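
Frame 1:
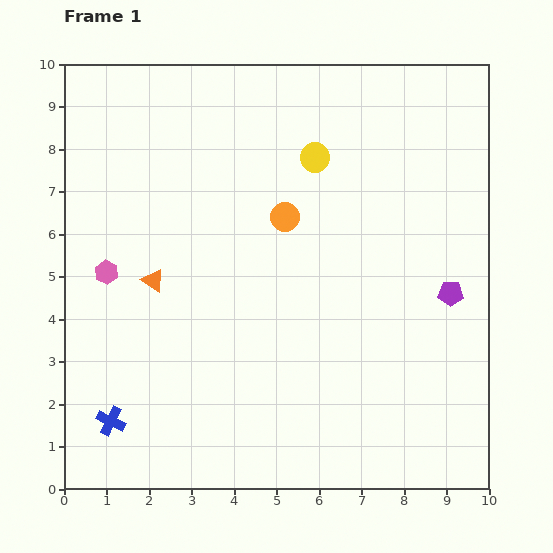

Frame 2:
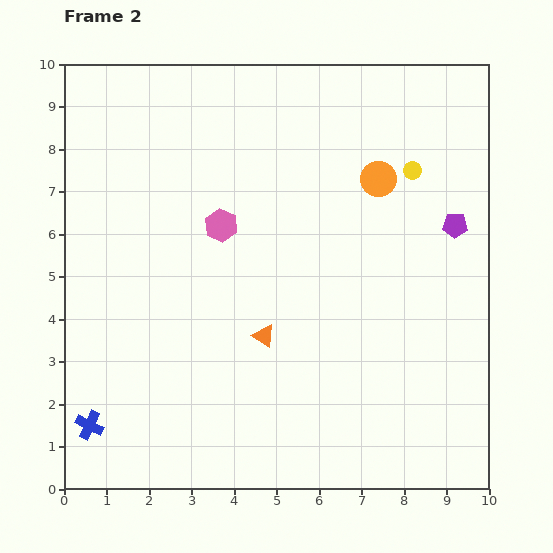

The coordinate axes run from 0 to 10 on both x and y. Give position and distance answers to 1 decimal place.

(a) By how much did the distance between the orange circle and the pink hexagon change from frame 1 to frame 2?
-0.5

Distance in frame 1: 4.4. Distance in frame 2: 3.9.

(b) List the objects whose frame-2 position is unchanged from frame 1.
none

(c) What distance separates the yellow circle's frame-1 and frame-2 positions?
2.3

The yellow circle moved from (5.9, 7.8) to (8.2, 7.5), a distance of √(2.3² + 0.3²) ≈ 2.3.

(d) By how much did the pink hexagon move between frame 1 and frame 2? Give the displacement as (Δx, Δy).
(2.7, 1.1)

The pink hexagon was at (1.0, 5.1) in frame 1 and (3.7, 6.2) in frame 2.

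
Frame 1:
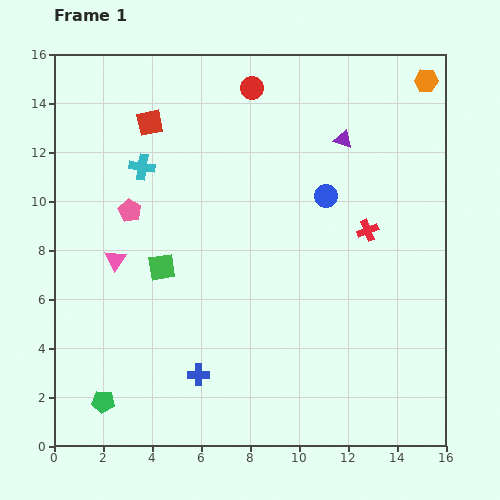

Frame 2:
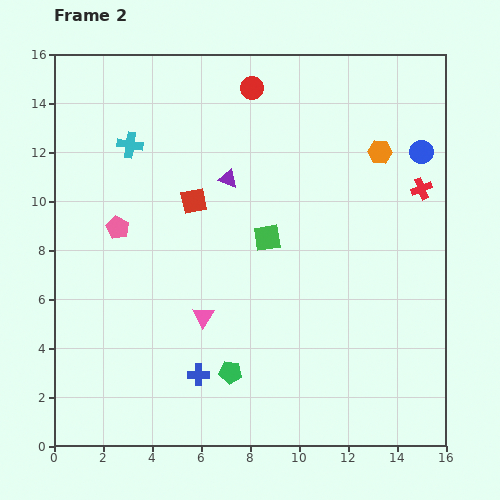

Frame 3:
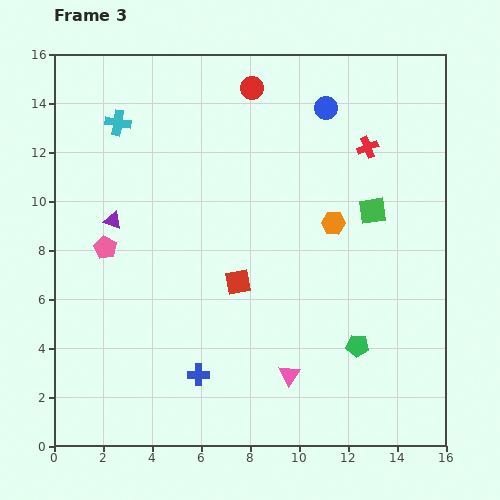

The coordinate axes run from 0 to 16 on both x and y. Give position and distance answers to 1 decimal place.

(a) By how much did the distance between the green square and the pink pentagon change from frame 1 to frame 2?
+3.5

Distance in frame 1: 2.6. Distance in frame 2: 6.1.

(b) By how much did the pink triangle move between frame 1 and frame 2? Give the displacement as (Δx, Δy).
(3.6, -2.3)

The pink triangle was at (2.5, 7.6) in frame 1 and (6.1, 5.3) in frame 2.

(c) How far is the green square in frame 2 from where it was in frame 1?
4.5

The green square moved from (4.4, 7.3) to (8.7, 8.5), a distance of √(4.3² + 1.2²) ≈ 4.5.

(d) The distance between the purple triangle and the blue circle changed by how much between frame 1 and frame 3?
+7.4

Distance in frame 1: 2.4. Distance in frame 3: 9.8.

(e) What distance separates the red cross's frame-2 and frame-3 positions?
2.8

The red cross moved from (15.0, 10.5) to (12.8, 12.2), a distance of √(2.2² + 1.7²) ≈ 2.8.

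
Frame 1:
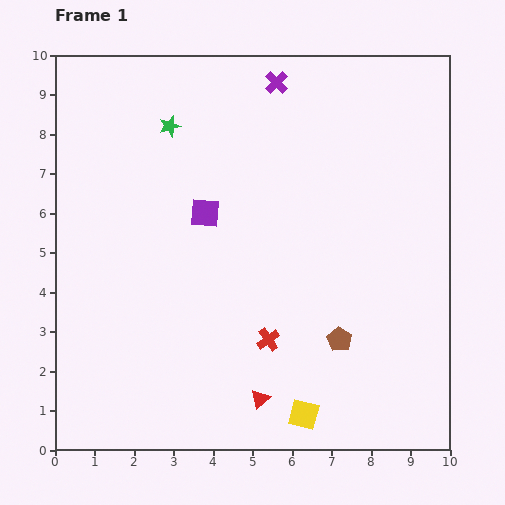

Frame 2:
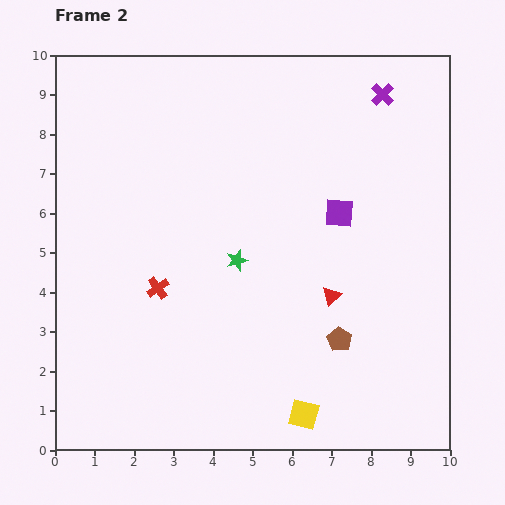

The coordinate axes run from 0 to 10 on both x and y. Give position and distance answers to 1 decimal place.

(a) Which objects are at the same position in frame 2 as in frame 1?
the brown pentagon, the yellow square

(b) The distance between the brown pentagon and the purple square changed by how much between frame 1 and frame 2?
-1.5

Distance in frame 1: 4.7. Distance in frame 2: 3.2.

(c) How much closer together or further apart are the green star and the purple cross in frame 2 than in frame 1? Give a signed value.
+2.7

Distance in frame 1: 2.9. Distance in frame 2: 5.6.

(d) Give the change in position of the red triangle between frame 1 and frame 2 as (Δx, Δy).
(1.8, 2.6)

The red triangle was at (5.2, 1.3) in frame 1 and (7.0, 3.9) in frame 2.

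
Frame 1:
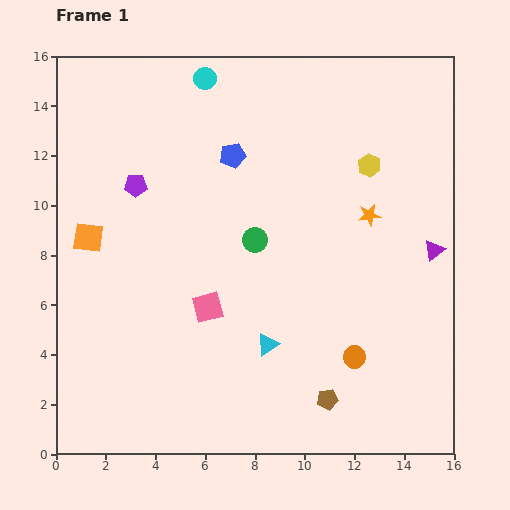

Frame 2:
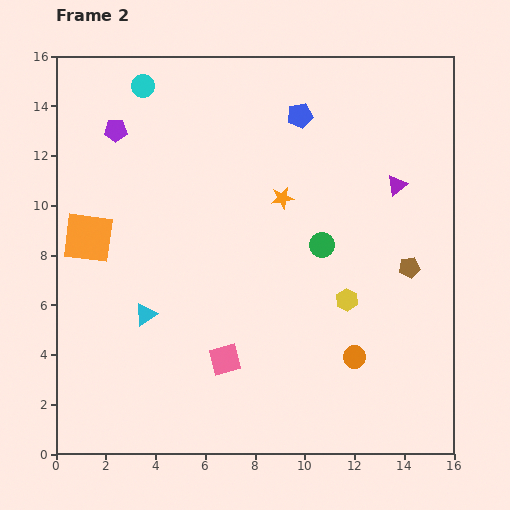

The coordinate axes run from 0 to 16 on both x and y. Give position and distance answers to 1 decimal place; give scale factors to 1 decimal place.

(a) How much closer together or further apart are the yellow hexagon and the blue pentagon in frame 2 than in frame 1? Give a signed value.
+2.1

Distance in frame 1: 5.5. Distance in frame 2: 7.6.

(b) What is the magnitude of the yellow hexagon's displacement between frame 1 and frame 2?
5.5

The yellow hexagon moved from (12.6, 11.6) to (11.7, 6.2), a distance of √(0.9² + 5.4²) ≈ 5.5.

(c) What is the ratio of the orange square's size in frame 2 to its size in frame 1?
1.7×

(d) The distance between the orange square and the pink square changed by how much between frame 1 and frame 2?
+1.8

Distance in frame 1: 5.6. Distance in frame 2: 7.4.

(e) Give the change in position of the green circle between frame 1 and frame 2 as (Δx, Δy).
(2.7, -0.2)

The green circle was at (8.0, 8.6) in frame 1 and (10.7, 8.4) in frame 2.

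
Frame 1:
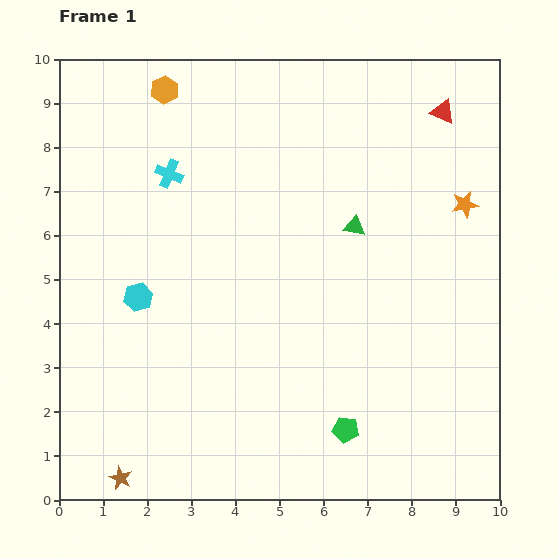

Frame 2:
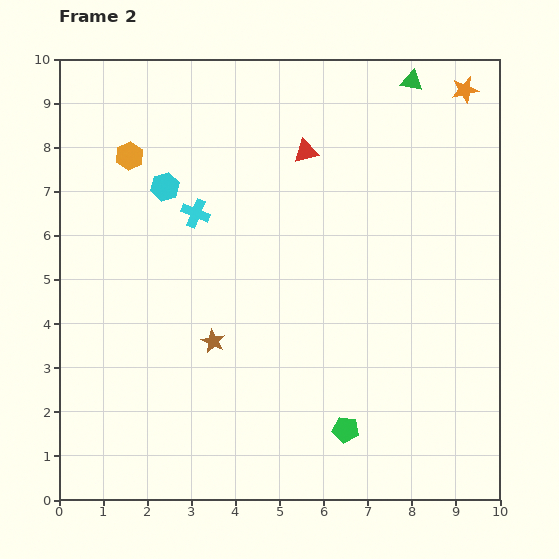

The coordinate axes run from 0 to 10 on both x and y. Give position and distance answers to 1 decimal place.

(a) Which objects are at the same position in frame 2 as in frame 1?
the green pentagon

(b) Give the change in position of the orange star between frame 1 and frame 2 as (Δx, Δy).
(0.0, 2.6)

The orange star was at (9.2, 6.7) in frame 1 and (9.2, 9.3) in frame 2.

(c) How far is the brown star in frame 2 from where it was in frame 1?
3.7

The brown star moved from (1.4, 0.5) to (3.5, 3.6), a distance of √(2.1² + 3.1²) ≈ 3.7.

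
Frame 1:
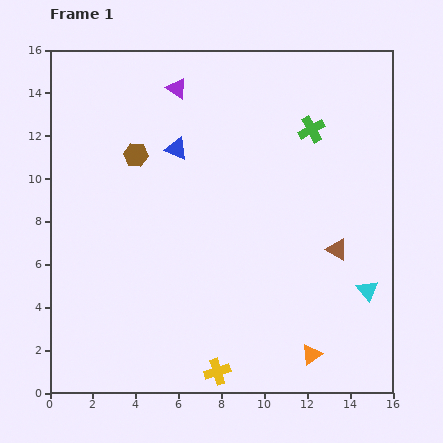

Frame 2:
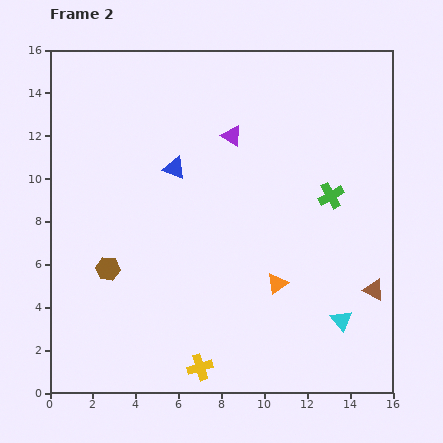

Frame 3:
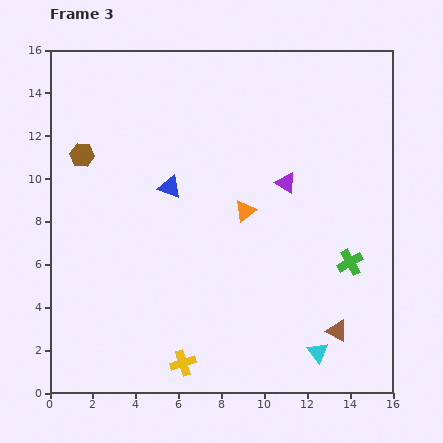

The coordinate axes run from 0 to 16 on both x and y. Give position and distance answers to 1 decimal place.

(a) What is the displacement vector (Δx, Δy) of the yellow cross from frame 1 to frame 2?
(-0.8, 0.2)

The yellow cross was at (7.8, 1.0) in frame 1 and (7.0, 1.2) in frame 2.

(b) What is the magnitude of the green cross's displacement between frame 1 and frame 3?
6.5

The green cross moved from (12.2, 12.3) to (14.0, 6.1), a distance of √(1.8² + 6.2²) ≈ 6.5.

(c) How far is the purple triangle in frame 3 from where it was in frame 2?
3.3

The purple triangle moved from (8.5, 12.0) to (11.0, 9.8), a distance of √(2.5² + 2.2²) ≈ 3.3.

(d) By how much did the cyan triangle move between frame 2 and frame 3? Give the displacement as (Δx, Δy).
(-1.1, -1.5)

The cyan triangle was at (13.6, 3.4) in frame 2 and (12.5, 1.9) in frame 3.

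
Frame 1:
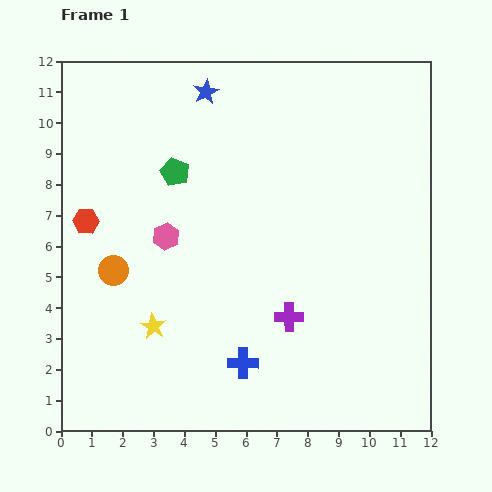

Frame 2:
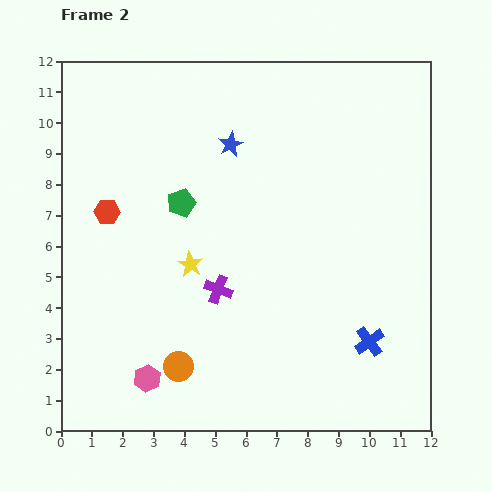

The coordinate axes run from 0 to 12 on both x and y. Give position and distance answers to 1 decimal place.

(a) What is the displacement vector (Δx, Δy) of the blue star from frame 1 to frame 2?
(0.8, -1.7)

The blue star was at (4.7, 11.0) in frame 1 and (5.5, 9.3) in frame 2.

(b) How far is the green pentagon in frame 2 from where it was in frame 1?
1.0

The green pentagon moved from (3.7, 8.4) to (3.9, 7.4), a distance of √(0.2² + 1.0²) ≈ 1.0.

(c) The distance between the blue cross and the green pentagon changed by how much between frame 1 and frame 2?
+1.0

Distance in frame 1: 6.6. Distance in frame 2: 7.6.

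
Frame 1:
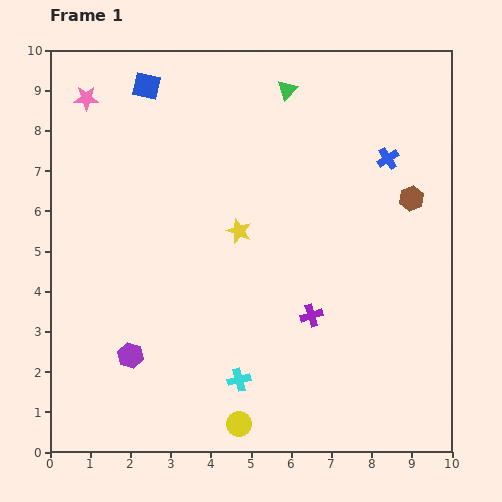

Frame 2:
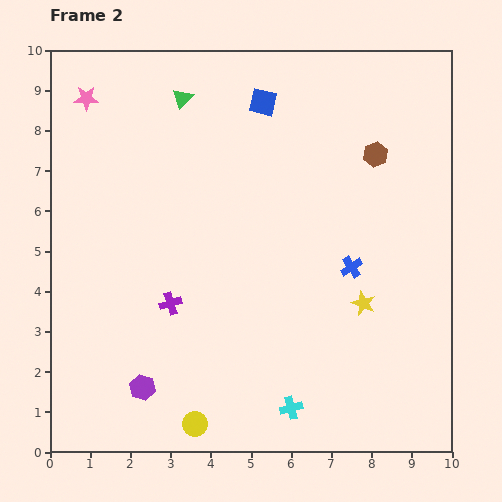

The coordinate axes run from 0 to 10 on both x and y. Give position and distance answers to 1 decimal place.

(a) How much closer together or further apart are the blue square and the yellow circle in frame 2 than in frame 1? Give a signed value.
-0.5

Distance in frame 1: 8.7. Distance in frame 2: 8.2.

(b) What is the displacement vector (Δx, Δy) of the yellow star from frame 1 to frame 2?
(3.1, -1.8)

The yellow star was at (4.7, 5.5) in frame 1 and (7.8, 3.7) in frame 2.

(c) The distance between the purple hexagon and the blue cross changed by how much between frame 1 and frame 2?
-2.1

Distance in frame 1: 8.1. Distance in frame 2: 6.0.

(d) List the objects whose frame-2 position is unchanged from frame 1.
the pink star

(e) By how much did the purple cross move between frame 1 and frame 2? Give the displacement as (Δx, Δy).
(-3.5, 0.3)

The purple cross was at (6.5, 3.4) in frame 1 and (3.0, 3.7) in frame 2.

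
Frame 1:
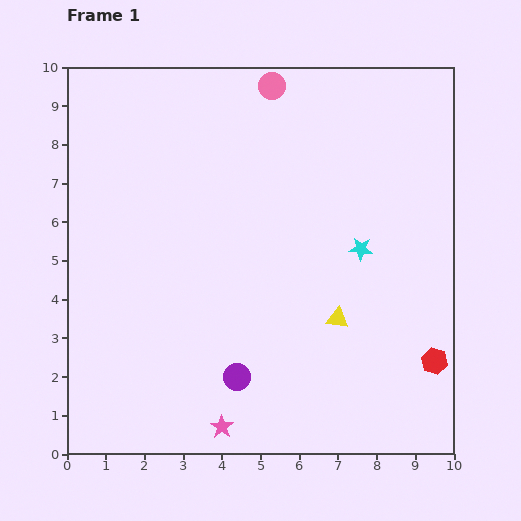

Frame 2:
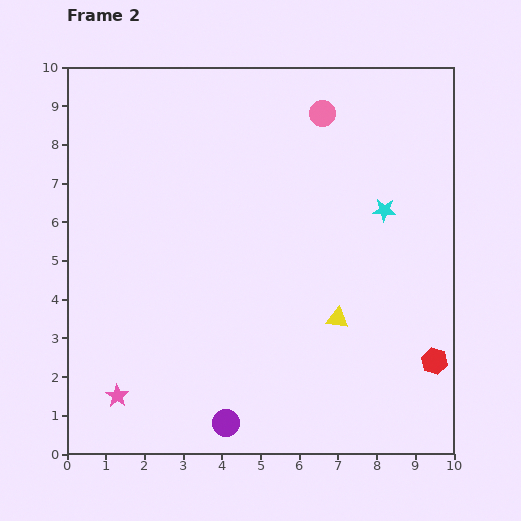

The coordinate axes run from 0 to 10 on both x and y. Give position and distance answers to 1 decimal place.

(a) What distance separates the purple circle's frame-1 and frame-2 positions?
1.2

The purple circle moved from (4.4, 2.0) to (4.1, 0.8), a distance of √(0.3² + 1.2²) ≈ 1.2.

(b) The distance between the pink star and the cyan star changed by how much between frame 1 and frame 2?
+2.6

Distance in frame 1: 5.8. Distance in frame 2: 8.4.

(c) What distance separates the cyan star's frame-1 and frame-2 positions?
1.2

The cyan star moved from (7.6, 5.3) to (8.2, 6.3), a distance of √(0.6² + 1.0²) ≈ 1.2.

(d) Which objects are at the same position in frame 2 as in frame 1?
the yellow triangle, the red hexagon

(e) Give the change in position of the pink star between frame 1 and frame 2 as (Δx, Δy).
(-2.7, 0.8)

The pink star was at (4.0, 0.7) in frame 1 and (1.3, 1.5) in frame 2.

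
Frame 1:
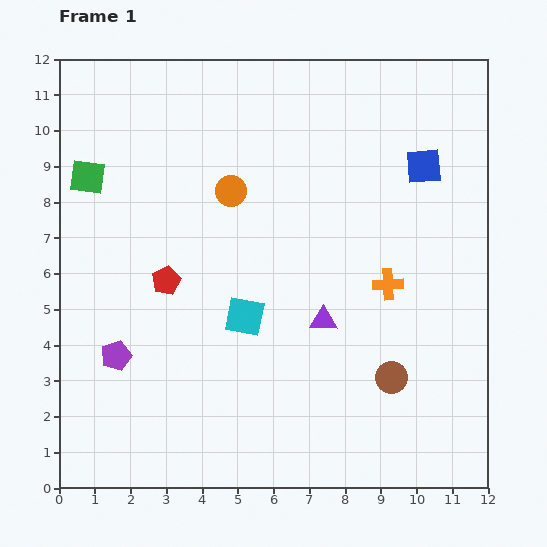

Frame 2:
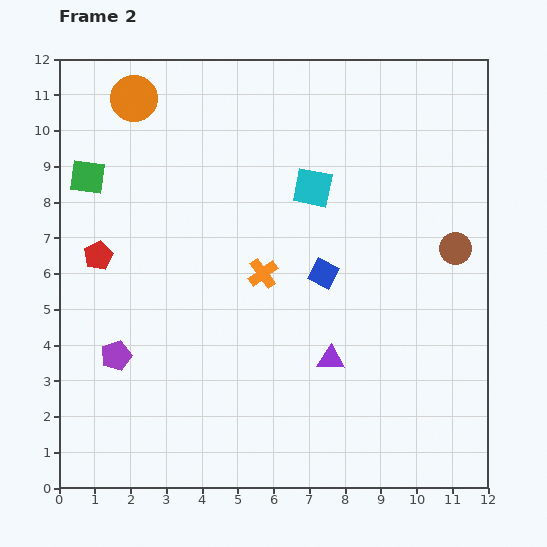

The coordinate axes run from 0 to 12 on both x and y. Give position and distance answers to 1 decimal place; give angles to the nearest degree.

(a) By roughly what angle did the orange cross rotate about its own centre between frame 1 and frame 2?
34° counter-clockwise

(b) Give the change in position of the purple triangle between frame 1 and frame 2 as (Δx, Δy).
(0.2, -1.1)

The purple triangle was at (7.4, 4.7) in frame 1 and (7.6, 3.6) in frame 2.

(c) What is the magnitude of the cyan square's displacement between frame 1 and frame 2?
4.1

The cyan square moved from (5.2, 4.8) to (7.1, 8.4), a distance of √(1.9² + 3.6²) ≈ 4.1.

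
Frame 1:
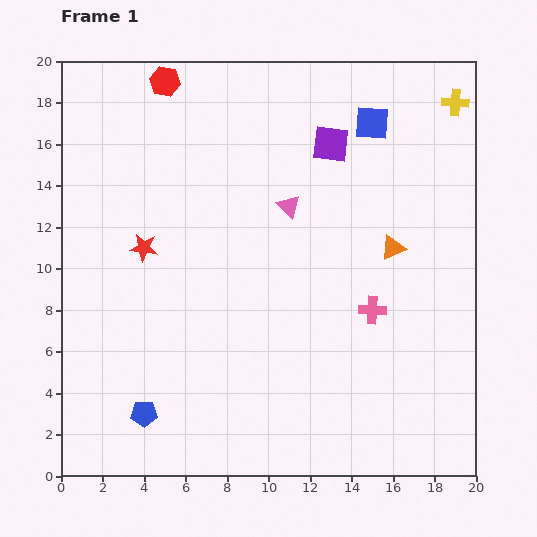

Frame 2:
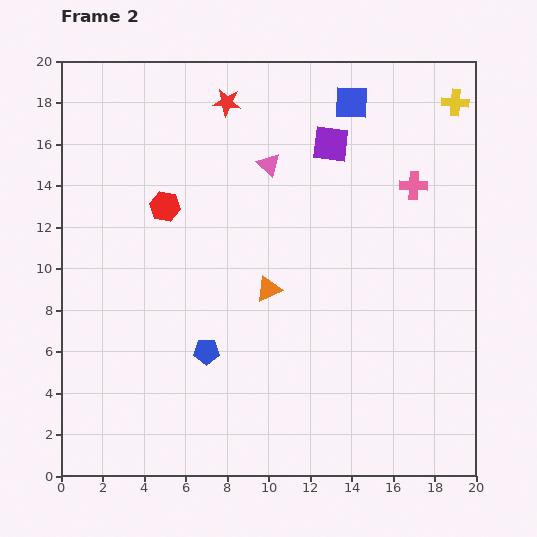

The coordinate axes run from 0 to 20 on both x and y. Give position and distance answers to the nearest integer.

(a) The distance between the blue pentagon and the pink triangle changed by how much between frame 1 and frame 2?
-3

Distance in frame 1: 12. Distance in frame 2: 9.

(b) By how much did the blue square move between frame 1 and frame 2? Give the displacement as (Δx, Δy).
(-1, 1)

The blue square was at (15, 17) in frame 1 and (14, 18) in frame 2.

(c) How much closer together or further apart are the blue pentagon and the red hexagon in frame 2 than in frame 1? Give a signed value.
-9

Distance in frame 1: 16. Distance in frame 2: 7.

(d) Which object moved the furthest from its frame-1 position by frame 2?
the red star

(moved 8; next 6)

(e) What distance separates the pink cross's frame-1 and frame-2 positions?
6

The pink cross moved from (15, 8) to (17, 14), a distance of √(2² + 6²) ≈ 6.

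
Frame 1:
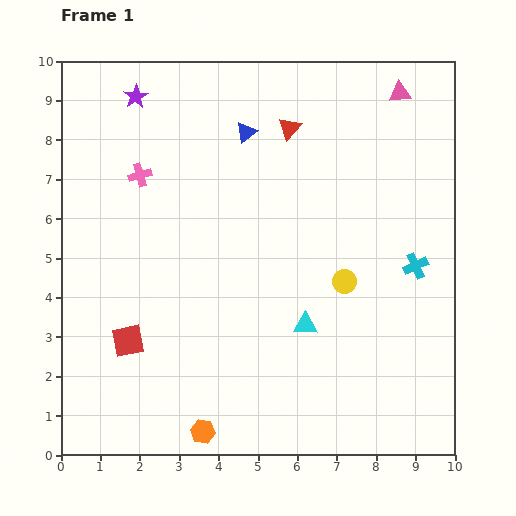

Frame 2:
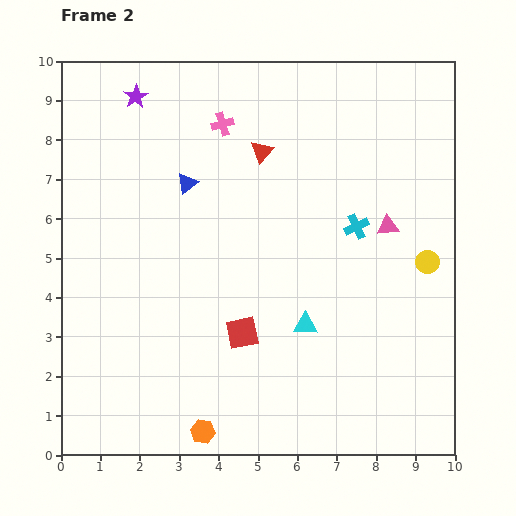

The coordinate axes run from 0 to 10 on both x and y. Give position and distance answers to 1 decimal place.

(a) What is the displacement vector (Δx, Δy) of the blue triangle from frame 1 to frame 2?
(-1.5, -1.3)

The blue triangle was at (4.7, 8.2) in frame 1 and (3.2, 6.9) in frame 2.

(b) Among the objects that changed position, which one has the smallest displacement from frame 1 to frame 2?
the red triangle

(moved 0.9)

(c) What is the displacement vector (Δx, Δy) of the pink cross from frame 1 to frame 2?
(2.1, 1.3)

The pink cross was at (2.0, 7.1) in frame 1 and (4.1, 8.4) in frame 2.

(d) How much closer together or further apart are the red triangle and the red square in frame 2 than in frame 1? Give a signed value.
-2.2

Distance in frame 1: 6.8. Distance in frame 2: 4.6.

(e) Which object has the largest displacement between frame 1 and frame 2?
the pink triangle

(moved 3.4; next 2.9)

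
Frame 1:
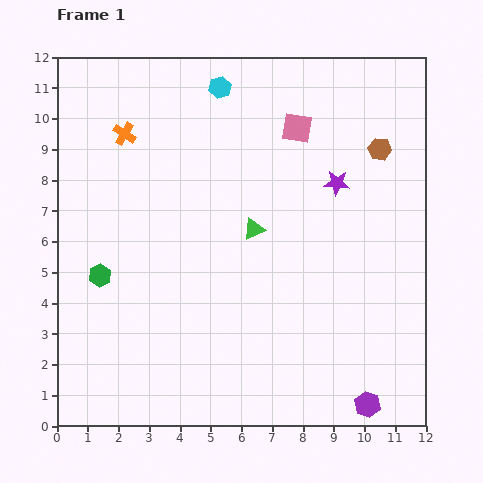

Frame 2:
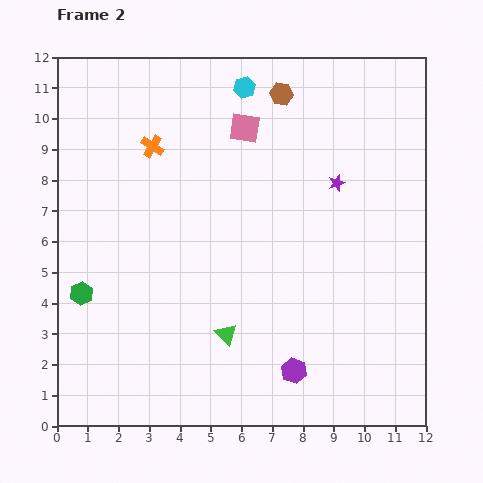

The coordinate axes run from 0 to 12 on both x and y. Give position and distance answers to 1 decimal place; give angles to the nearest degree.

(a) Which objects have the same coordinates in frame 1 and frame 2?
the purple star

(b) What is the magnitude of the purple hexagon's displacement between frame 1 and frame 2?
2.6

The purple hexagon moved from (10.1, 0.7) to (7.7, 1.8), a distance of √(2.4² + 1.1²) ≈ 2.6.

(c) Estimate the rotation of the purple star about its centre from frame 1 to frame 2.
24° counter-clockwise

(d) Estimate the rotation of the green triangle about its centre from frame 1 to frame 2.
50° counter-clockwise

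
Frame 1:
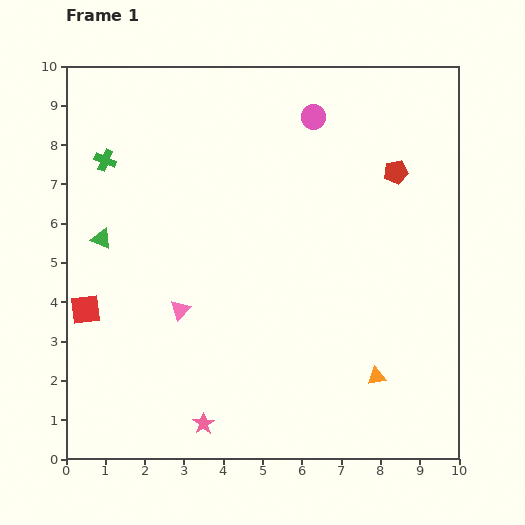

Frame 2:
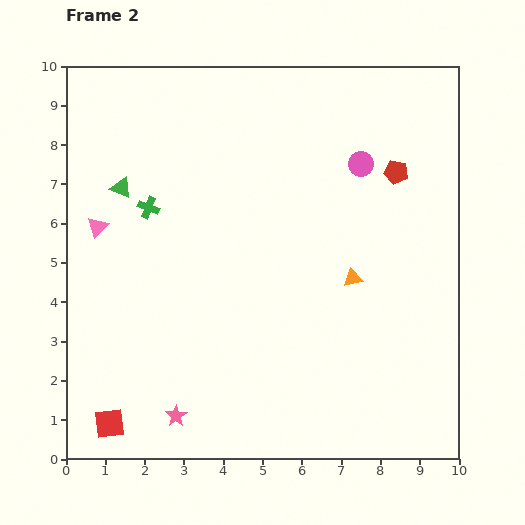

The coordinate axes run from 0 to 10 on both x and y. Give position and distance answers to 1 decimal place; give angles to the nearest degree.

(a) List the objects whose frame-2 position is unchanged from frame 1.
the red pentagon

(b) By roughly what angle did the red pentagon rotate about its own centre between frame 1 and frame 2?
20° clockwise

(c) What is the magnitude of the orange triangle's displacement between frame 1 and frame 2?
2.6

The orange triangle moved from (7.9, 2.1) to (7.3, 4.6), a distance of √(0.6² + 2.5²) ≈ 2.6.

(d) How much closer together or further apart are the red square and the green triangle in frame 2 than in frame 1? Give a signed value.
+4.2

Distance in frame 1: 1.8. Distance in frame 2: 6.0.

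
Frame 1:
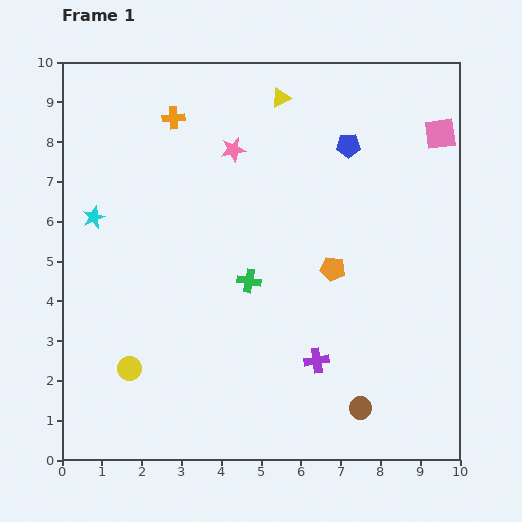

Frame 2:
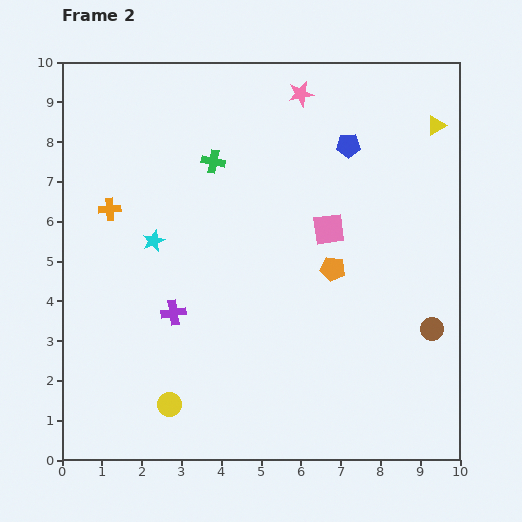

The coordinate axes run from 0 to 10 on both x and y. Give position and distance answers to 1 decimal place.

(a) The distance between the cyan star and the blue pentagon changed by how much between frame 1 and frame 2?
-1.1

Distance in frame 1: 6.6. Distance in frame 2: 5.5.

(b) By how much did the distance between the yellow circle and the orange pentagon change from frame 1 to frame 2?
-0.4

Distance in frame 1: 5.7. Distance in frame 2: 5.3.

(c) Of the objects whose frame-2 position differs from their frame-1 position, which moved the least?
the yellow circle

(moved 1.3)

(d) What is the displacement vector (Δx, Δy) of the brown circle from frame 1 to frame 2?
(1.8, 2.0)

The brown circle was at (7.5, 1.3) in frame 1 and (9.3, 3.3) in frame 2.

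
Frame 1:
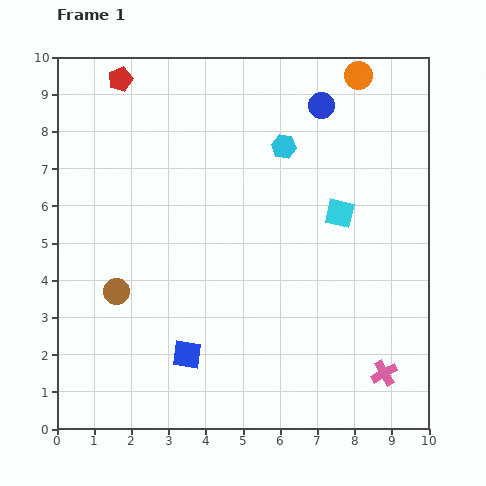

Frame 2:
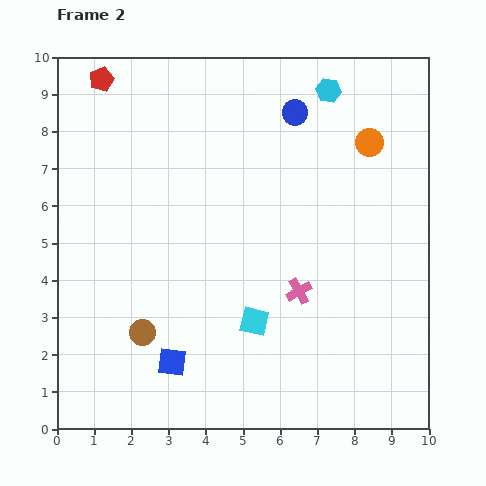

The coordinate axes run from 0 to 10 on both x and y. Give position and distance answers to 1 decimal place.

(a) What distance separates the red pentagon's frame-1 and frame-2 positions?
0.5

The red pentagon moved from (1.7, 9.4) to (1.2, 9.4), a distance of √(0.5² + 0.0²) ≈ 0.5.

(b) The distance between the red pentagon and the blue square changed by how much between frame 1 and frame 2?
+0.2

Distance in frame 1: 7.6. Distance in frame 2: 7.8.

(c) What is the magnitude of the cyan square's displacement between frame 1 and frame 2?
3.7

The cyan square moved from (7.6, 5.8) to (5.3, 2.9), a distance of √(2.3² + 2.9²) ≈ 3.7.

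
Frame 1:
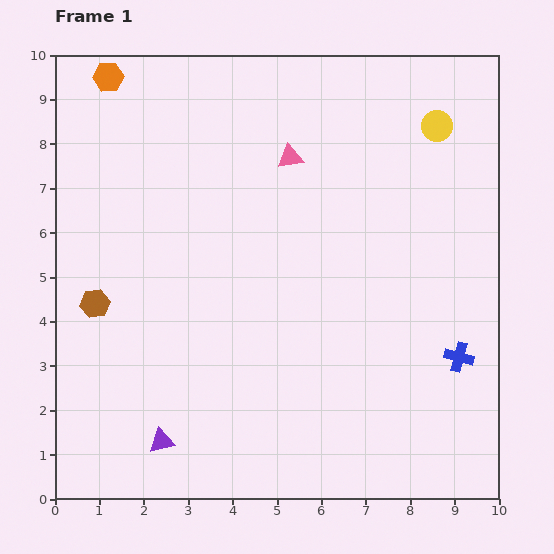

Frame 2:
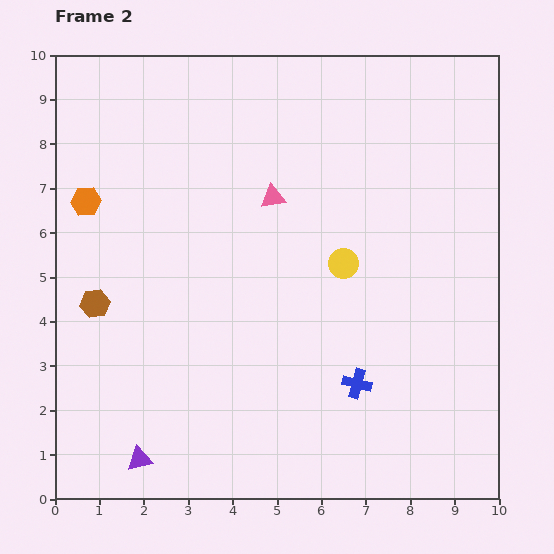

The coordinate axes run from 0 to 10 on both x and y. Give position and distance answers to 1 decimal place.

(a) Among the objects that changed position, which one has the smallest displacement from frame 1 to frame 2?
the purple triangle

(moved 0.6)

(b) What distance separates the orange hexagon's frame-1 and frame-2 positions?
2.8

The orange hexagon moved from (1.2, 9.5) to (0.7, 6.7), a distance of √(0.5² + 2.8²) ≈ 2.8.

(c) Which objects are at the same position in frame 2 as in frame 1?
the brown hexagon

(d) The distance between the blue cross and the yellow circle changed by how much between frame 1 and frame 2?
-2.5

Distance in frame 1: 5.2. Distance in frame 2: 2.7.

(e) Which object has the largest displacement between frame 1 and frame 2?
the yellow circle

(moved 3.7; next 2.8)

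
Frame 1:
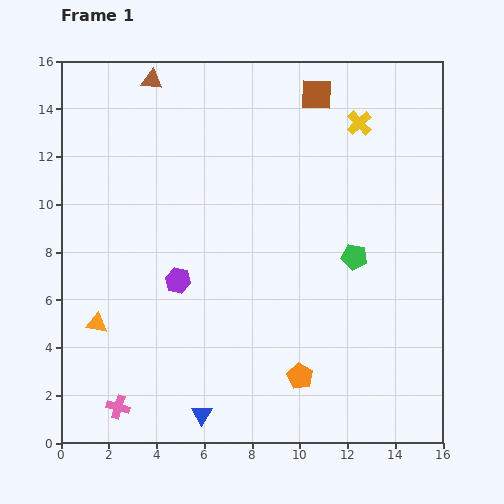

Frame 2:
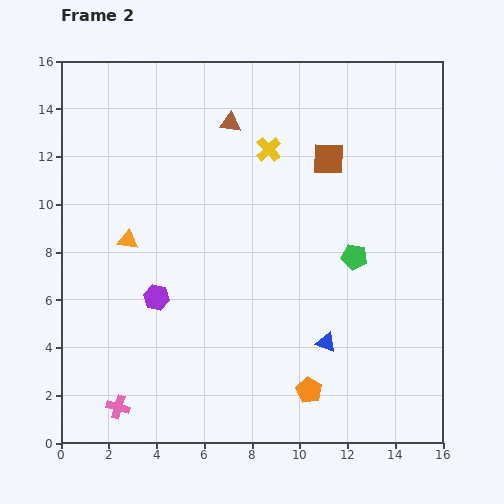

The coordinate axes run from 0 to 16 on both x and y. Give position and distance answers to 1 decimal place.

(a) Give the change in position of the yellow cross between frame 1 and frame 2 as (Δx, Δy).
(-3.8, -1.1)

The yellow cross was at (12.5, 13.4) in frame 1 and (8.7, 12.3) in frame 2.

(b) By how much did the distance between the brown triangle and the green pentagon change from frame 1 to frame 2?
-3.7

Distance in frame 1: 11.3. Distance in frame 2: 7.6.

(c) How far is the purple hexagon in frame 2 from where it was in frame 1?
1.1

The purple hexagon moved from (4.9, 6.8) to (4.0, 6.1), a distance of √(0.9² + 0.7²) ≈ 1.1.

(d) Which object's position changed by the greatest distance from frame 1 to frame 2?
the blue triangle

(moved 6.0; next 4.0)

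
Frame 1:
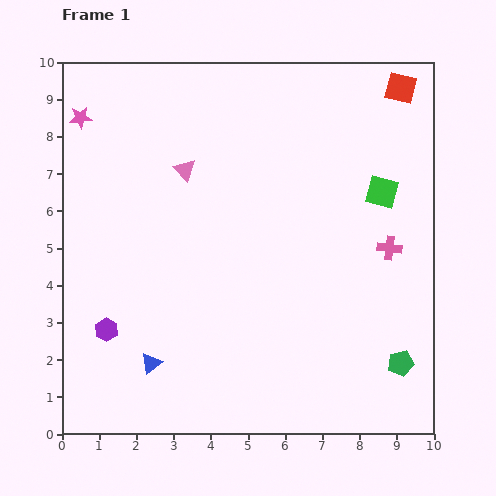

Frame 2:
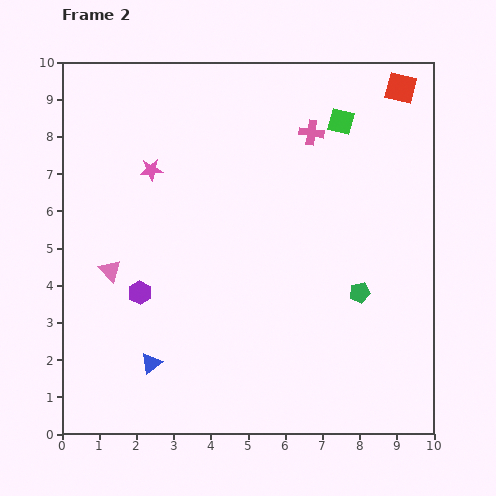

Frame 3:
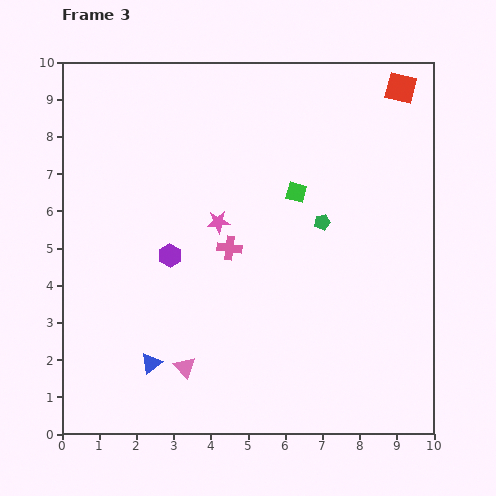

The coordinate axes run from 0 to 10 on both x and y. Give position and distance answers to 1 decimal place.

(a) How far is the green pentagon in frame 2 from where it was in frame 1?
2.2

The green pentagon moved from (9.1, 1.9) to (8.0, 3.8), a distance of √(1.1² + 1.9²) ≈ 2.2.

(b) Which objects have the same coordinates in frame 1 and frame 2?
the red square, the blue triangle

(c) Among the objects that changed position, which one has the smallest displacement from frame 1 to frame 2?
the purple hexagon

(moved 1.3)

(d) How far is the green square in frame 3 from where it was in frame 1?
2.3

The green square moved from (8.6, 6.5) to (6.3, 6.5), a distance of √(2.3² + 0.0²) ≈ 2.3.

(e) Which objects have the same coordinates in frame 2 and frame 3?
the red square, the blue triangle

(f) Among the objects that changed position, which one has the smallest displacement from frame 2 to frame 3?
the purple hexagon

(moved 1.3)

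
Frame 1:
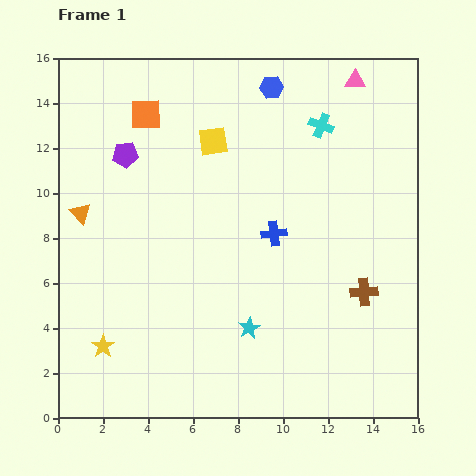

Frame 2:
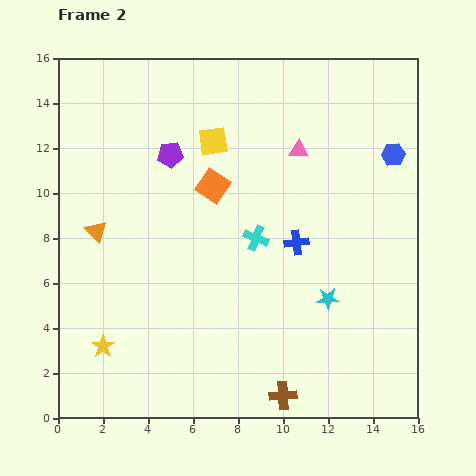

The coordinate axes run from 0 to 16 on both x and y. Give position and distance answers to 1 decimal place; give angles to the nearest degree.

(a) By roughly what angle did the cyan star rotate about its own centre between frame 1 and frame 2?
26° clockwise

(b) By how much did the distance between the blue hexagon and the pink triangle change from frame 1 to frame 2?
+0.5

Distance in frame 1: 3.7. Distance in frame 2: 4.2.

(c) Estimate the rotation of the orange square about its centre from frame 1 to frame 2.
35° clockwise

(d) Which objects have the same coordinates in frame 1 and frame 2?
the yellow square, the yellow star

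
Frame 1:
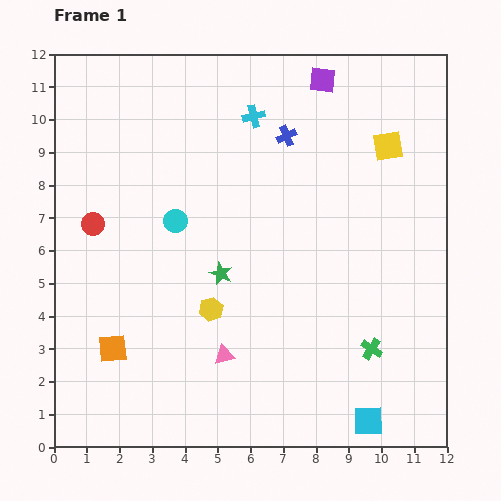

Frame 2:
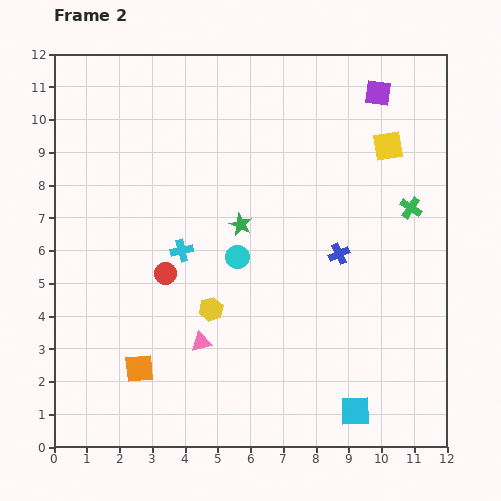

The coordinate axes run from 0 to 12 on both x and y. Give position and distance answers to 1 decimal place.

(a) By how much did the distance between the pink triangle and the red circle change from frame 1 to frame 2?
-3.3

Distance in frame 1: 5.7. Distance in frame 2: 2.4.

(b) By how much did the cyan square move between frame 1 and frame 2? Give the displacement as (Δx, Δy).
(-0.4, 0.3)

The cyan square was at (9.6, 0.8) in frame 1 and (9.2, 1.1) in frame 2.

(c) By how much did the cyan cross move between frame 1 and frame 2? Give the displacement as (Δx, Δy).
(-2.2, -4.1)

The cyan cross was at (6.1, 10.1) in frame 1 and (3.9, 6.0) in frame 2.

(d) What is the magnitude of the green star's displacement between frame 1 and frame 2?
1.6

The green star moved from (5.1, 5.3) to (5.7, 6.8), a distance of √(0.6² + 1.5²) ≈ 1.6.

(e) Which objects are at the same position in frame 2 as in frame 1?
the yellow hexagon, the yellow square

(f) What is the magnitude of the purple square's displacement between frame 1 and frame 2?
1.7

The purple square moved from (8.2, 11.2) to (9.9, 10.8), a distance of √(1.7² + 0.4²) ≈ 1.7.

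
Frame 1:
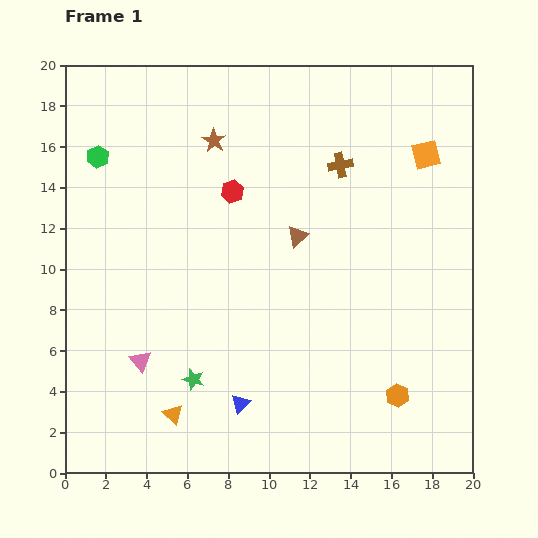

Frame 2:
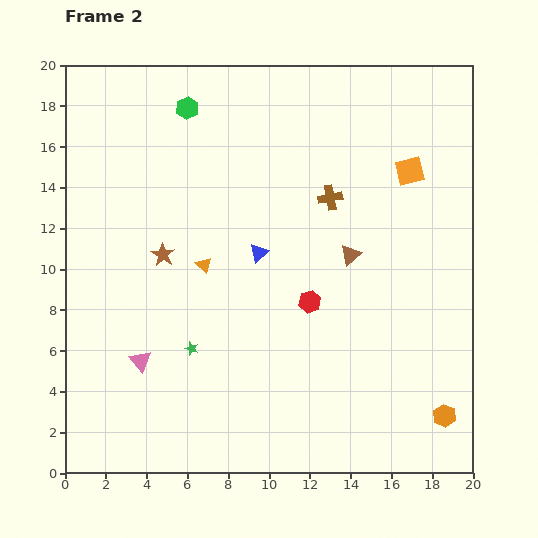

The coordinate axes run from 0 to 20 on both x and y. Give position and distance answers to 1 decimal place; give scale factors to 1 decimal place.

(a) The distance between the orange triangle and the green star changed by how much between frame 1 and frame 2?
+2.1

Distance in frame 1: 2.0. Distance in frame 2: 4.1.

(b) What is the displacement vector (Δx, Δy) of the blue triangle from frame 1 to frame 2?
(0.9, 7.4)

The blue triangle was at (8.6, 3.4) in frame 1 and (9.5, 10.8) in frame 2.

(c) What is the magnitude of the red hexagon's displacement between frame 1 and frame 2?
6.6

The red hexagon moved from (8.2, 13.8) to (12.0, 8.4), a distance of √(3.8² + 5.4²) ≈ 6.6.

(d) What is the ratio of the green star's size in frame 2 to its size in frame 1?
0.6×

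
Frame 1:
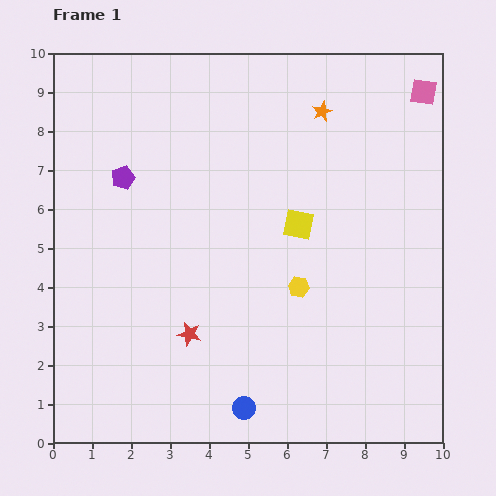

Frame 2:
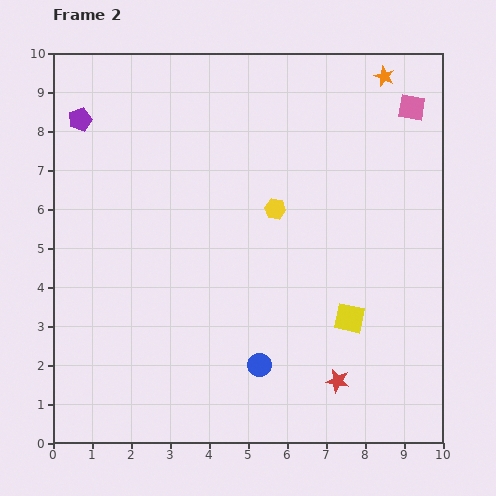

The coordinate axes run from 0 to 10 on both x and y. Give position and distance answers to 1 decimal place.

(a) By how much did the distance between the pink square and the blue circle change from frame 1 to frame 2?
-1.6

Distance in frame 1: 9.3. Distance in frame 2: 7.7.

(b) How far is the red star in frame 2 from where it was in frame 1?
4.0

The red star moved from (3.5, 2.8) to (7.3, 1.6), a distance of √(3.8² + 1.2²) ≈ 4.0.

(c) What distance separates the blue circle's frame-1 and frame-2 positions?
1.2

The blue circle moved from (4.9, 0.9) to (5.3, 2.0), a distance of √(0.4² + 1.1²) ≈ 1.2.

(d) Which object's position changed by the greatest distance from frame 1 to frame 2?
the red star

(moved 4.0; next 2.7)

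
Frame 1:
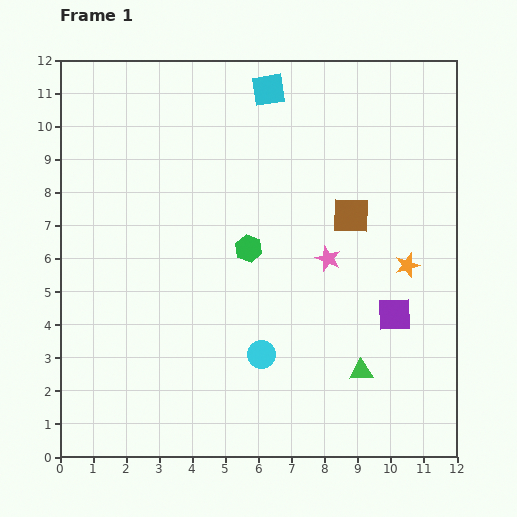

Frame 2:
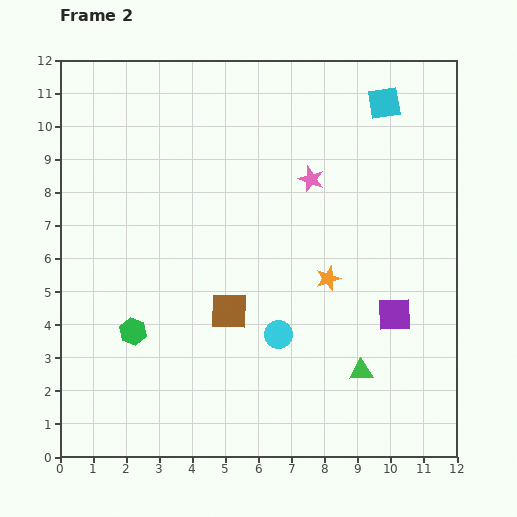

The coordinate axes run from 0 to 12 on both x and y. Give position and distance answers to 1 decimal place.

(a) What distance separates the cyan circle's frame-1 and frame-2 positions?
0.8

The cyan circle moved from (6.1, 3.1) to (6.6, 3.7), a distance of √(0.5² + 0.6²) ≈ 0.8.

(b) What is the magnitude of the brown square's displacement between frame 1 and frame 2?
4.7

The brown square moved from (8.8, 7.3) to (5.1, 4.4), a distance of √(3.7² + 2.9²) ≈ 4.7.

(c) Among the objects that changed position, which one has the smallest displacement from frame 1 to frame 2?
the cyan circle

(moved 0.8)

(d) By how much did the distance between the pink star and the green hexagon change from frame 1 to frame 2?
+4.7

Distance in frame 1: 2.4. Distance in frame 2: 7.1.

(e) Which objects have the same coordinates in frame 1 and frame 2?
the purple square, the green triangle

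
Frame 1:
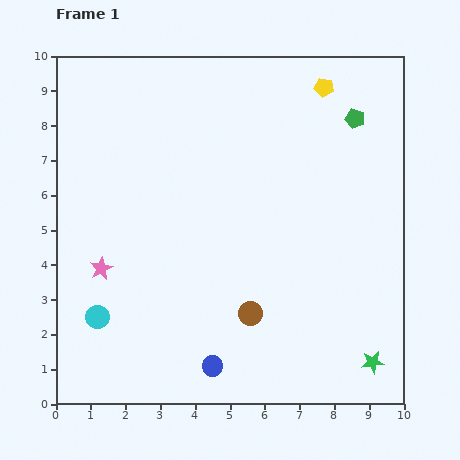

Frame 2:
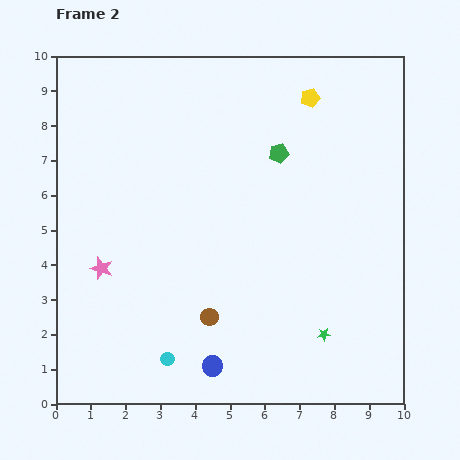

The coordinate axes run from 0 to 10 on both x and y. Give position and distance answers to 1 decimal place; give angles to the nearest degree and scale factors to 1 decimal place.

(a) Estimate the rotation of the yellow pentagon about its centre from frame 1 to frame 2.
22° counter-clockwise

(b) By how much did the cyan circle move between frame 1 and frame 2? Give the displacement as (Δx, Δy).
(2.0, -1.2)

The cyan circle was at (1.2, 2.5) in frame 1 and (3.2, 1.3) in frame 2.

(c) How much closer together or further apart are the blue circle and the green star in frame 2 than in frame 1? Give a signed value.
-1.3

Distance in frame 1: 4.6. Distance in frame 2: 3.3.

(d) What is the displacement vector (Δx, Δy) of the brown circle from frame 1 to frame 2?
(-1.2, -0.1)

The brown circle was at (5.6, 2.6) in frame 1 and (4.4, 2.5) in frame 2.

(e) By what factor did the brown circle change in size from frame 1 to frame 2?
0.8×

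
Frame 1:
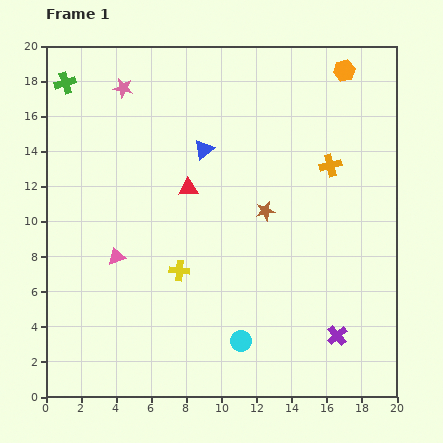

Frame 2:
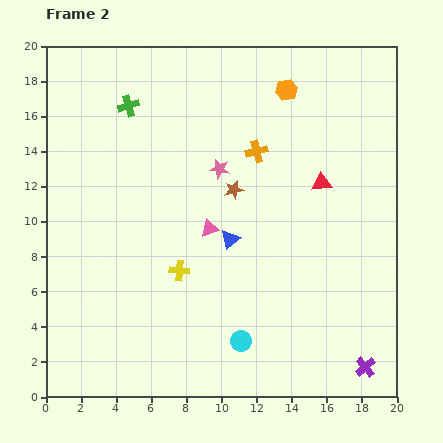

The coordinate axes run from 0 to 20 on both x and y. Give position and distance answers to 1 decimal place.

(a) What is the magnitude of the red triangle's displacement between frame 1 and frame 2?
7.6

The red triangle moved from (8.1, 11.9) to (15.7, 12.2), a distance of √(7.6² + 0.3²) ≈ 7.6.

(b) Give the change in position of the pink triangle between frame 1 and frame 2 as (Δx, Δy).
(5.3, 1.6)

The pink triangle was at (4.0, 8.0) in frame 1 and (9.3, 9.6) in frame 2.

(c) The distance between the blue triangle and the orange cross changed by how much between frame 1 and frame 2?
-2.1

Distance in frame 1: 7.3. Distance in frame 2: 5.2.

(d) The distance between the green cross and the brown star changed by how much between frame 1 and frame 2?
-5.8

Distance in frame 1: 13.5. Distance in frame 2: 7.7.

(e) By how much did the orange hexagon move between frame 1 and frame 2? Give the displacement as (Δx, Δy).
(-3.3, -1.1)

The orange hexagon was at (17.0, 18.6) in frame 1 and (13.7, 17.5) in frame 2.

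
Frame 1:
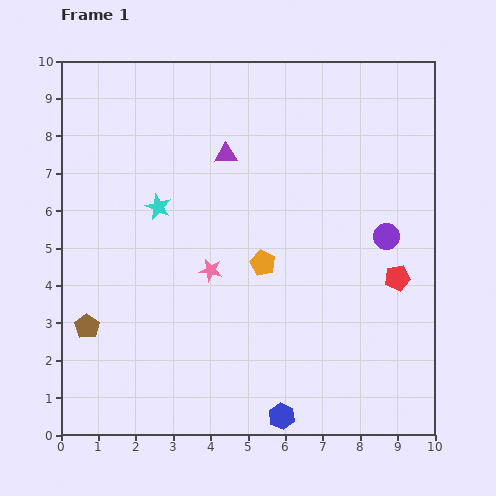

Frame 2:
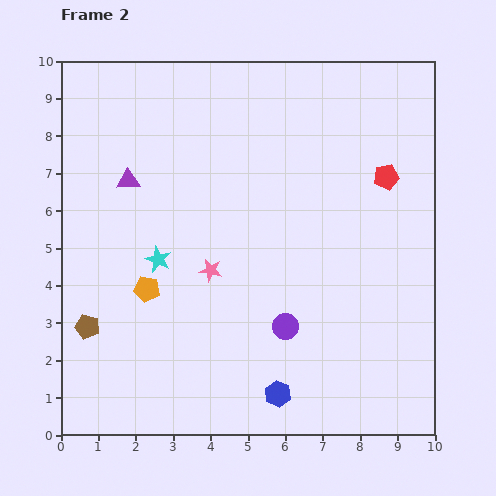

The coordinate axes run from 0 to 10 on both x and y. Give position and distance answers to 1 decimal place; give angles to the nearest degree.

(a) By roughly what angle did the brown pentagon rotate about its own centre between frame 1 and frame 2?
20° counter-clockwise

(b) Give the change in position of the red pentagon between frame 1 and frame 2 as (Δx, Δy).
(-0.3, 2.7)

The red pentagon was at (9.0, 4.2) in frame 1 and (8.7, 6.9) in frame 2.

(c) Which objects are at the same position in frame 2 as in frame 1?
the pink star, the brown pentagon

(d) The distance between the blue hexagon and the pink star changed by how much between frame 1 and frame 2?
-0.5

Distance in frame 1: 4.3. Distance in frame 2: 3.8.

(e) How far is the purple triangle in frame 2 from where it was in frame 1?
2.7

The purple triangle moved from (4.4, 7.5) to (1.8, 6.8), a distance of √(2.6² + 0.7²) ≈ 2.7.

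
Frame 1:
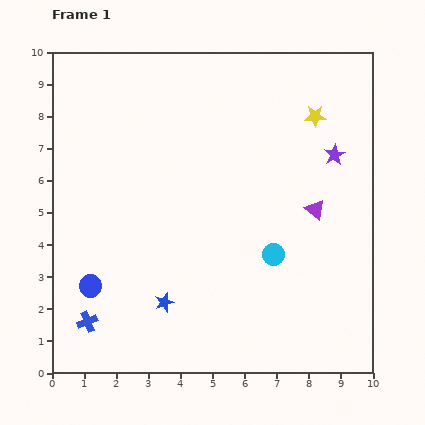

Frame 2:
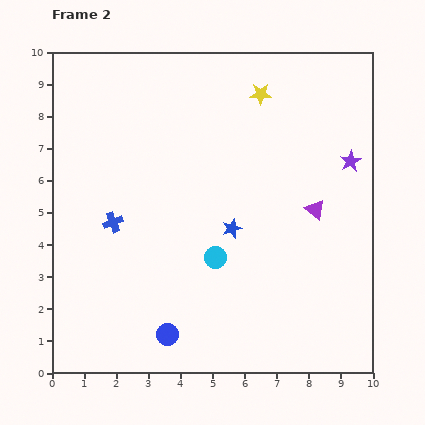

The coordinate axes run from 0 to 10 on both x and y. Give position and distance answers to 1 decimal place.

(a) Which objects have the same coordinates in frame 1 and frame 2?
the purple triangle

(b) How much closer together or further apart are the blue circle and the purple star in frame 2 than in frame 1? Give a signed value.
-0.7

Distance in frame 1: 8.6. Distance in frame 2: 7.9.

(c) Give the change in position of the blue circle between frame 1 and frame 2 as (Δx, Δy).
(2.4, -1.5)

The blue circle was at (1.2, 2.7) in frame 1 and (3.6, 1.2) in frame 2.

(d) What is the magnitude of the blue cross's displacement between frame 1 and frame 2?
3.2

The blue cross moved from (1.1, 1.6) to (1.9, 4.7), a distance of √(0.8² + 3.1²) ≈ 3.2.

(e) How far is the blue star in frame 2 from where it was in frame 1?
3.1

The blue star moved from (3.5, 2.2) to (5.6, 4.5), a distance of √(2.1² + 2.3²) ≈ 3.1.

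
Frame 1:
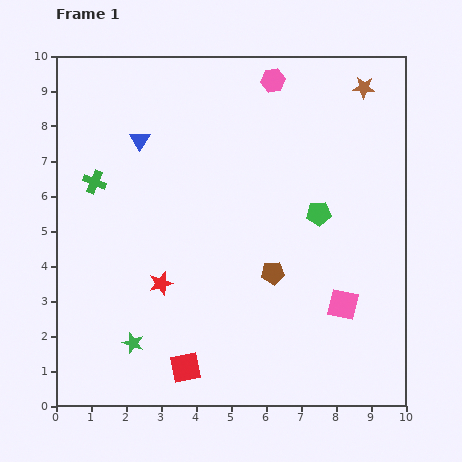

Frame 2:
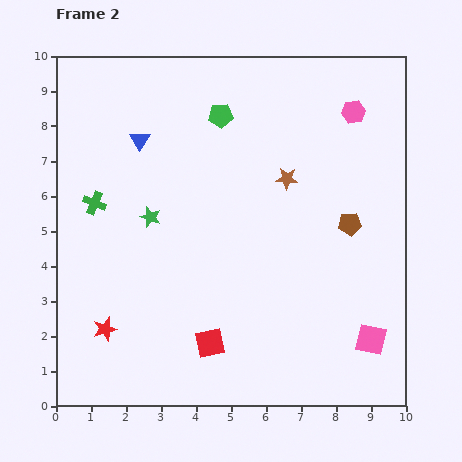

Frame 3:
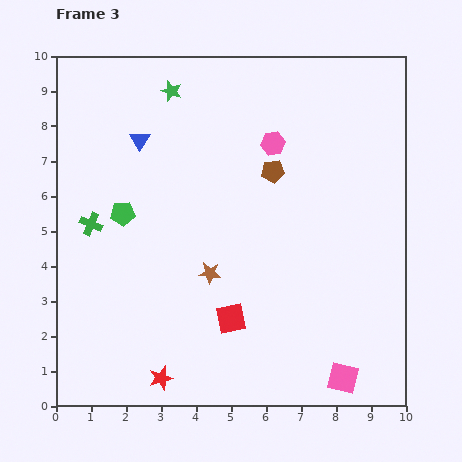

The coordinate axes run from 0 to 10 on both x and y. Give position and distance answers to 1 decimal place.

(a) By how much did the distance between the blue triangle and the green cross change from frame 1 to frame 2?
+0.4

Distance in frame 1: 1.8. Distance in frame 2: 2.2.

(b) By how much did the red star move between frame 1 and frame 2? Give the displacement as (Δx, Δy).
(-1.6, -1.3)

The red star was at (3.0, 3.5) in frame 1 and (1.4, 2.2) in frame 2.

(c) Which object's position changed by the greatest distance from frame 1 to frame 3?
the green star

(moved 7.3; next 6.9)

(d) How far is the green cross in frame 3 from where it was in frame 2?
0.6

The green cross moved from (1.1, 5.8) to (1.0, 5.2), a distance of √(0.1² + 0.6²) ≈ 0.6.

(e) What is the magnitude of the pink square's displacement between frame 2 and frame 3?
1.4

The pink square moved from (9.0, 1.9) to (8.2, 0.8), a distance of √(0.8² + 1.1²) ≈ 1.4.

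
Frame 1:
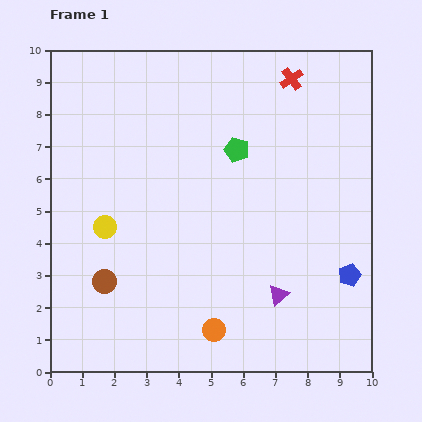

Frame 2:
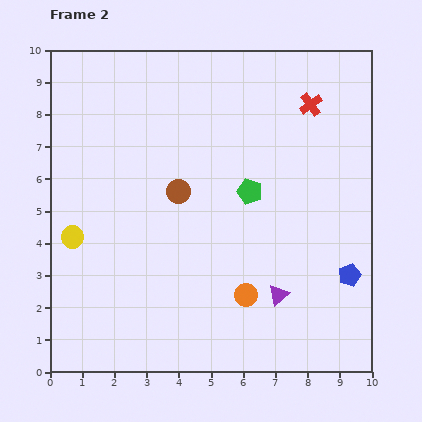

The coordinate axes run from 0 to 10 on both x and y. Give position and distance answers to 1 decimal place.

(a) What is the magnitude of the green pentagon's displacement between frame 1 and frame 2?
1.4

The green pentagon moved from (5.8, 6.9) to (6.2, 5.6), a distance of √(0.4² + 1.3²) ≈ 1.4.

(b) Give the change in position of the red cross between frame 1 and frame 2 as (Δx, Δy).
(0.6, -0.8)

The red cross was at (7.5, 9.1) in frame 1 and (8.1, 8.3) in frame 2.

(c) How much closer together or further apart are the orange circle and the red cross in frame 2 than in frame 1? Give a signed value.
-2.0

Distance in frame 1: 8.2. Distance in frame 2: 6.2.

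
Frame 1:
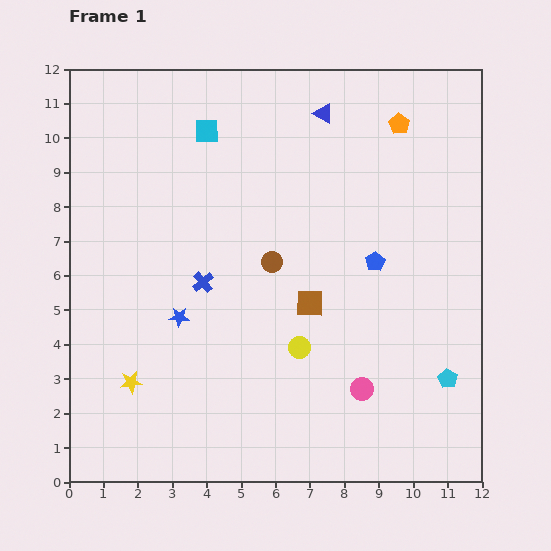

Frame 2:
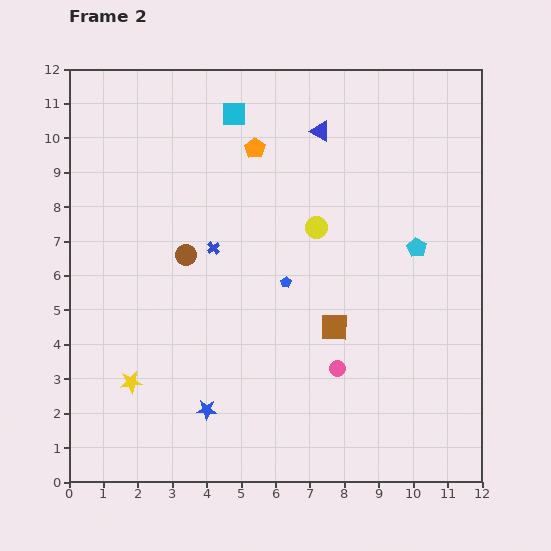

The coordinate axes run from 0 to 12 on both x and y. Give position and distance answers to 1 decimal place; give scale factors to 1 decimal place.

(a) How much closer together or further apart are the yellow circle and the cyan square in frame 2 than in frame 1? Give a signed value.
-2.8

Distance in frame 1: 6.9. Distance in frame 2: 4.1.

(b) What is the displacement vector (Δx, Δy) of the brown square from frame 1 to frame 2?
(0.7, -0.7)

The brown square was at (7.0, 5.2) in frame 1 and (7.7, 4.5) in frame 2.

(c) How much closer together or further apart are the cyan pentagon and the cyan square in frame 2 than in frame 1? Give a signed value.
-3.4

Distance in frame 1: 10.0. Distance in frame 2: 6.6.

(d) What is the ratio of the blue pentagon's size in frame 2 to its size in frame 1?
0.6×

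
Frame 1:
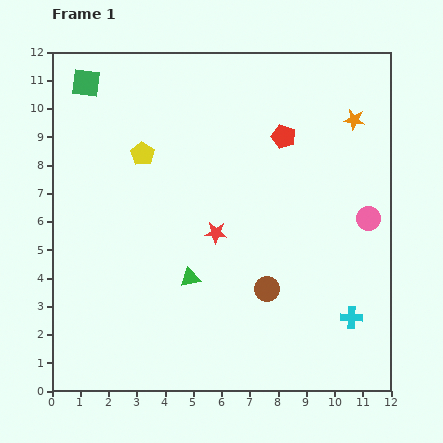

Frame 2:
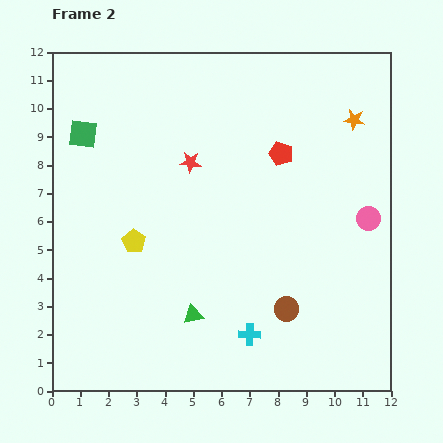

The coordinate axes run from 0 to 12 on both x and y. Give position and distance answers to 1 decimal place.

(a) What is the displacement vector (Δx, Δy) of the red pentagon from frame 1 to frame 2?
(-0.1, -0.6)

The red pentagon was at (8.2, 9.0) in frame 1 and (8.1, 8.4) in frame 2.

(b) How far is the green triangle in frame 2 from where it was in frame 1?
1.3

The green triangle moved from (4.9, 4.0) to (5.0, 2.7), a distance of √(0.1² + 1.3²) ≈ 1.3.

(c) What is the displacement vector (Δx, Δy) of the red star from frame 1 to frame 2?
(-0.9, 2.5)

The red star was at (5.8, 5.6) in frame 1 and (4.9, 8.1) in frame 2.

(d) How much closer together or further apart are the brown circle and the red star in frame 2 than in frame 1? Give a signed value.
+3.5

Distance in frame 1: 2.7. Distance in frame 2: 6.2.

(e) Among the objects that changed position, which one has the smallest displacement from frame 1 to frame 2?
the red pentagon

(moved 0.6)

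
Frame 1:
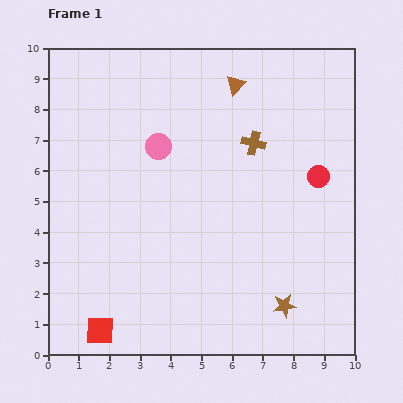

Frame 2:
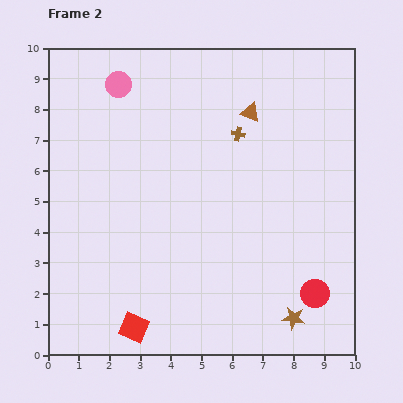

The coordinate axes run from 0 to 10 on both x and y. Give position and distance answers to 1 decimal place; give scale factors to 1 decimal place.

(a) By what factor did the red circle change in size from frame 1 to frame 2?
1.3×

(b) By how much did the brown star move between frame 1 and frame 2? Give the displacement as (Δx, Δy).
(0.3, -0.4)

The brown star was at (7.7, 1.6) in frame 1 and (8.0, 1.2) in frame 2.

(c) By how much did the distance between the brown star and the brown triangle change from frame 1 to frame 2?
-0.6

Distance in frame 1: 7.4. Distance in frame 2: 6.8.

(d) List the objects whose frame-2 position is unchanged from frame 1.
none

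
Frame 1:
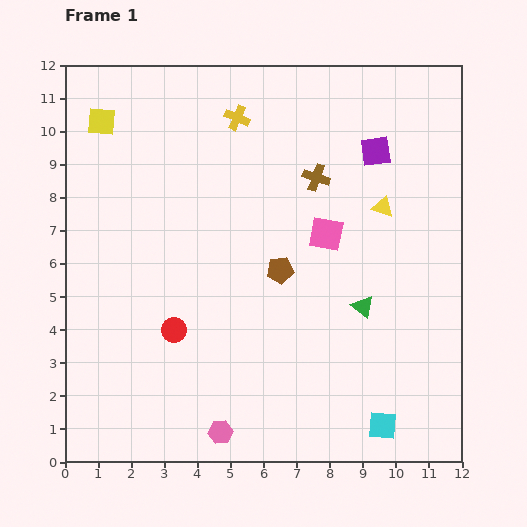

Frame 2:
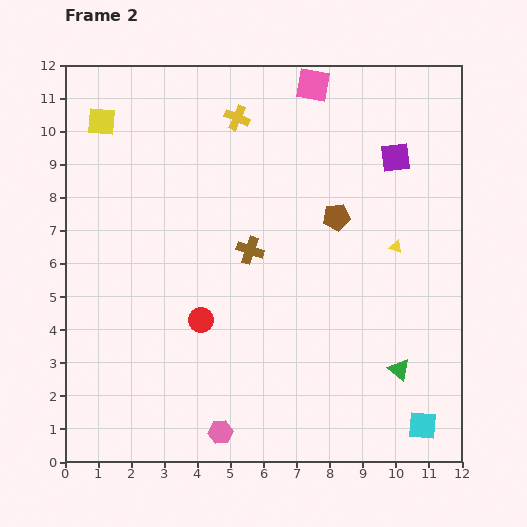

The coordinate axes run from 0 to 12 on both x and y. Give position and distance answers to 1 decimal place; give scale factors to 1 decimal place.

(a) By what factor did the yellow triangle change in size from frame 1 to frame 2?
0.6×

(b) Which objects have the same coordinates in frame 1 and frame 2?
the yellow cross, the pink hexagon, the yellow square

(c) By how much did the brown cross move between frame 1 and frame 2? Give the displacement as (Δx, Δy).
(-2.0, -2.2)

The brown cross was at (7.6, 8.6) in frame 1 and (5.6, 6.4) in frame 2.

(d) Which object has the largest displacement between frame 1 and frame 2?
the pink square

(moved 4.5; next 3.0)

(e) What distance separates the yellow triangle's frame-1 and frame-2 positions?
1.3

The yellow triangle moved from (9.6, 7.7) to (10.0, 6.5), a distance of √(0.4² + 1.2²) ≈ 1.3.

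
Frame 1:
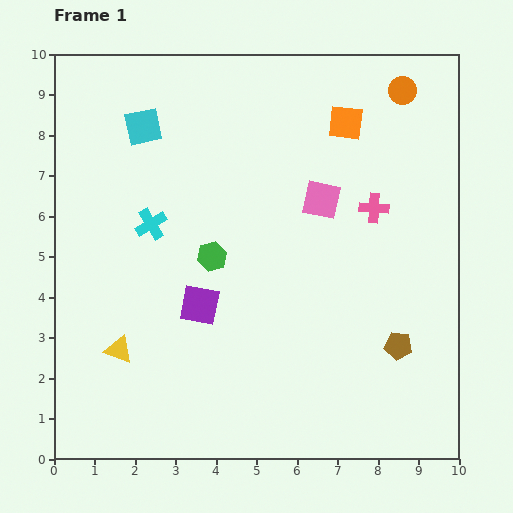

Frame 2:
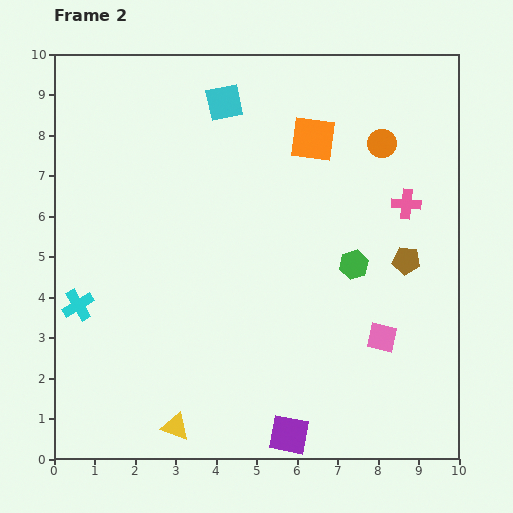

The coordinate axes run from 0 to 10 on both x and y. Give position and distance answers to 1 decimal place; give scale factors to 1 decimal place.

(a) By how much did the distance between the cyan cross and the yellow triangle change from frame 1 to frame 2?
+0.6

Distance in frame 1: 3.2. Distance in frame 2: 3.8.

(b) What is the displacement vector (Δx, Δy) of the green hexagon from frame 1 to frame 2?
(3.5, -0.2)

The green hexagon was at (3.9, 5.0) in frame 1 and (7.4, 4.8) in frame 2.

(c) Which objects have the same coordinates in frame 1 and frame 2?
none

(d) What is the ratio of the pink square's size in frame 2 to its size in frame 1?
0.8×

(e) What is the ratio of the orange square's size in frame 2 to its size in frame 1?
1.3×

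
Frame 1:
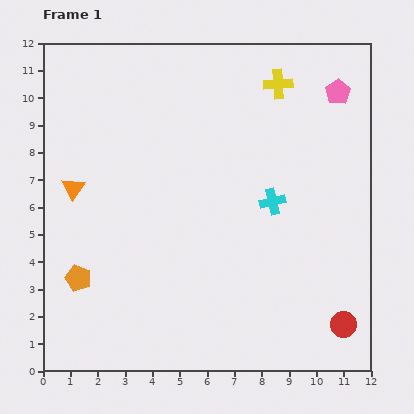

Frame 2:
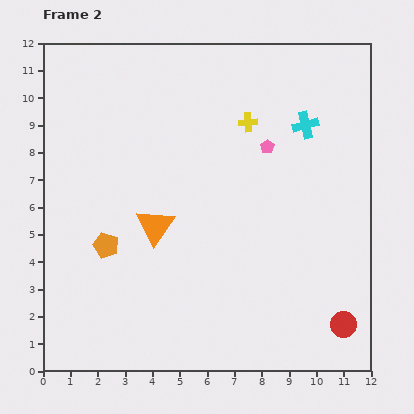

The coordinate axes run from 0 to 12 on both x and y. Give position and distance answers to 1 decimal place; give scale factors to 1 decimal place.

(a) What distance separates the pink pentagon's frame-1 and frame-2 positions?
3.3

The pink pentagon moved from (10.8, 10.2) to (8.2, 8.2), a distance of √(2.6² + 2.0²) ≈ 3.3.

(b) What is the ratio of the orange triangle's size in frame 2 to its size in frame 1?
1.7×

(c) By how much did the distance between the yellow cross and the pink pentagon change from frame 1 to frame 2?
-1.1

Distance in frame 1: 2.2. Distance in frame 2: 1.1.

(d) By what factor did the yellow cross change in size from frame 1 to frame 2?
0.7×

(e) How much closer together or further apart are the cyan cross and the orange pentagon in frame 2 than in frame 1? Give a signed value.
+0.9

Distance in frame 1: 7.6. Distance in frame 2: 8.5.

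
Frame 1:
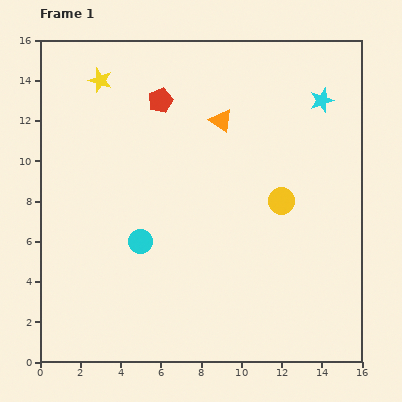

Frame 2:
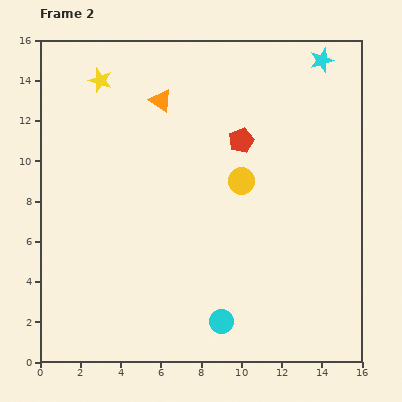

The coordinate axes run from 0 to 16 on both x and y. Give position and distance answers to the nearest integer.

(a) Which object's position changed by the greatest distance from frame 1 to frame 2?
the cyan circle

(moved 6; next 4)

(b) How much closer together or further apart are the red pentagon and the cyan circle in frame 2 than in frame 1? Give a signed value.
+2

Distance in frame 1: 7. Distance in frame 2: 9.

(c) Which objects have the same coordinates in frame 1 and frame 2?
the yellow star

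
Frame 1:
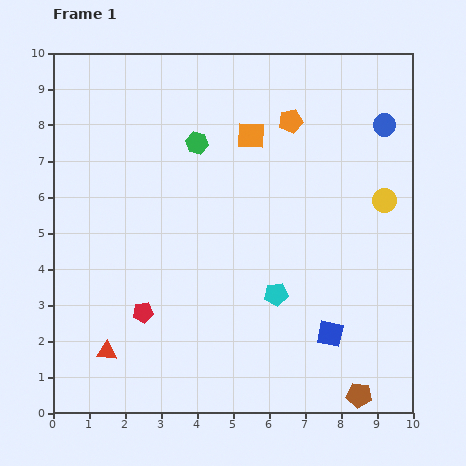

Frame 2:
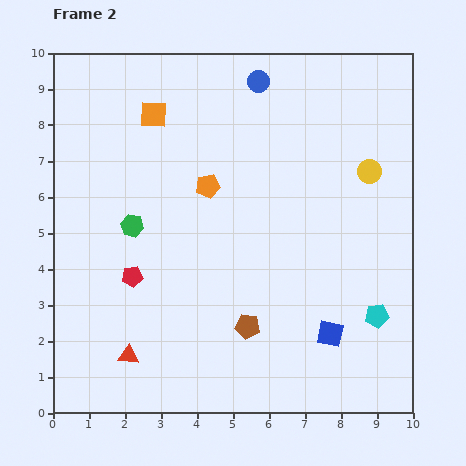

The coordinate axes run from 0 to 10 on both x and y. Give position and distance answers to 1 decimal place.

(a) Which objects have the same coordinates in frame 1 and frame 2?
the blue square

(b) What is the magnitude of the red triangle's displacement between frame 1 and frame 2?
0.6

The red triangle moved from (1.5, 1.7) to (2.1, 1.6), a distance of √(0.6² + 0.1²) ≈ 0.6.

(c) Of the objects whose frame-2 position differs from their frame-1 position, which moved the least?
the red triangle

(moved 0.6)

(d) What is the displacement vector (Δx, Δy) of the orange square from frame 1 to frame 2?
(-2.7, 0.6)

The orange square was at (5.5, 7.7) in frame 1 and (2.8, 8.3) in frame 2.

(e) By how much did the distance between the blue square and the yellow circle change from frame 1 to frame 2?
+0.6

Distance in frame 1: 4.0. Distance in frame 2: 4.6.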